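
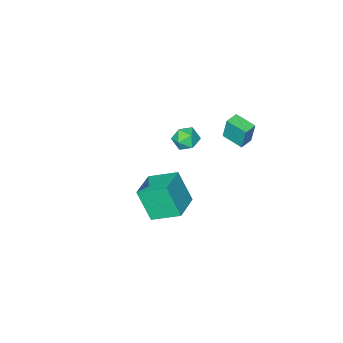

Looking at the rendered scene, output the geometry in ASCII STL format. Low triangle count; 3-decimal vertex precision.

solid 
facet normal -0.981 -0.190 0.041
outer loop
vertex -3.186 0.984 4.802
vertex -3.445 2.262 4.542
vertex -3.189 0.68 3.312
endloop
endfacet
facet normal 0.195 -0.961 0.196
outer loop
vertex -2.375 0.838 3.278
vertex -3.186 0.984 4.802
vertex -3.189 0.68 3.312
endloop
endfacet
facet normal -0.981 -0.190 0.041
outer loop
vertex -3.189 0.68 3.312
vertex -3.445 2.262 4.542
vertex -3.448 1.958 3.052
endloop
endfacet
facet normal -0.002 -0.200 -0.980
outer loop
vertex -3.448 1.958 3.052
vertex -2.375 0.838 3.278
vertex -3.189 0.68 3.312
endloop
endfacet
facet normal 0.002 0.200 0.980
outer loop
vertex -3.186 0.984 4.802
vertex -2.631 2.42 4.508
vertex -3.445 2.262 4.542
endloop
endfacet
facet normal 0.195 -0.961 0.196
outer loop
vertex -2.372 1.142 4.768
vertex -3.186 0.984 4.802
vertex -2.375 0.838 3.278
endloop
endfacet
facet normal 0.002 0.200 0.980
outer loop
vertex -2.372 1.142 4.768
vertex -2.631 2.42 4.508
vertex -3.186 0.984 4.802
endloop
endfacet
facet normal -0.195 0.961 -0.196
outer loop
vertex -3.445 2.262 4.542
vertex -2.631 2.42 4.508
vertex -3.448 1.958 3.052
endloop
endfacet
facet normal -0.002 -0.200 -0.980
outer loop
vertex -2.634 2.116 3.018
vertex -2.375 0.838 3.278
vertex -3.448 1.958 3.052
endloop
endfacet
facet normal -0.195 0.961 -0.196
outer loop
vertex -3.448 1.958 3.052
vertex -2.631 2.42 4.508
vertex -2.634 2.116 3.018
endloop
endfacet
facet normal 0.981 0.190 -0.041
outer loop
vertex -2.634 2.116 3.018
vertex -2.372 1.142 4.768
vertex -2.375 0.838 3.278
endloop
endfacet
facet normal 0.981 0.190 -0.041
outer loop
vertex -2.631 2.42 4.508
vertex -2.372 1.142 4.768
vertex -2.634 2.116 3.018
endloop
endfacet
facet normal -0.524 0.735 0.430
outer loop
vertex 2.801 3.35 4.929
vertex 4.311 4.279 5.179
vertex 2.557 4.23 3.128
endloop
endfacet
facet normal -0.843 -0.519 -0.139
outer loop
vertex 3.489 2.921 2.361
vertex 2.801 3.35 4.929
vertex 2.557 4.23 3.128
endloop
endfacet
facet normal -0.523 0.736 0.430
outer loop
vertex 2.557 4.23 3.128
vertex 4.311 4.279 5.179
vertex 4.067 5.159 3.377
endloop
endfacet
facet normal -0.121 0.436 -0.892
outer loop
vertex 4.067 5.159 3.377
vertex 3.489 2.921 2.361
vertex 2.557 4.23 3.128
endloop
endfacet
facet normal 0.121 -0.436 0.892
outer loop
vertex 2.801 3.35 4.929
vertex 5.243 2.97 4.412
vertex 4.311 4.279 5.179
endloop
endfacet
facet normal -0.843 -0.519 -0.139
outer loop
vertex 3.733 2.041 4.163
vertex 2.801 3.35 4.929
vertex 3.489 2.921 2.361
endloop
endfacet
facet normal 0.121 -0.436 0.892
outer loop
vertex 3.733 2.041 4.163
vertex 5.243 2.97 4.412
vertex 2.801 3.35 4.929
endloop
endfacet
facet normal 0.843 0.519 0.139
outer loop
vertex 4.311 4.279 5.179
vertex 5.243 2.97 4.412
vertex 4.067 5.159 3.377
endloop
endfacet
facet normal -0.121 0.436 -0.892
outer loop
vertex 4.999 3.85 2.611
vertex 3.489 2.921 2.361
vertex 4.067 5.159 3.377
endloop
endfacet
facet normal 0.843 0.519 0.139
outer loop
vertex 4.067 5.159 3.377
vertex 5.243 2.97 4.412
vertex 4.999 3.85 2.611
endloop
endfacet
facet normal 0.524 -0.735 -0.430
outer loop
vertex 4.999 3.85 2.611
vertex 3.733 2.041 4.163
vertex 3.489 2.921 2.361
endloop
endfacet
facet normal 0.523 -0.735 -0.430
outer loop
vertex 5.243 2.97 4.412
vertex 3.733 2.041 4.163
vertex 4.999 3.85 2.611
endloop
endfacet
facet normal -0.830 0.317 -0.459
outer loop
vertex -3.286 -2.769 -0.803
vertex -3.772 -3.343 -0.32
vertex -3.625 -2.516 -0.015
endloop
endfacet
facet normal -0.346 0.840 -0.418
outer loop
vertex -3.286 -2.769 -0.803
vertex -3.625 -2.516 -0.015
vertex -2.791 -2.284 -0.239
endloop
endfacet
facet normal 0.246 0.617 -0.747
outer loop
vertex -3.286 -2.769 -0.803
vertex -2.791 -2.284 -0.239
vertex -2.423 -2.967 -0.682
endloop
endfacet
facet normal 0.129 -0.044 -0.991
outer loop
vertex -3.286 -2.769 -0.803
vertex -2.423 -2.967 -0.682
vertex -3.029 -3.622 -0.732
endloop
endfacet
facet normal -0.536 -0.229 -0.812
outer loop
vertex -3.286 -2.769 -0.803
vertex -3.029 -3.622 -0.732
vertex -3.772 -3.343 -0.32
endloop
endfacet
facet normal -0.190 0.944 0.270
outer loop
vertex -2.791 -2.284 -0.239
vertex -3.625 -2.516 -0.015
vertex -2.971 -2.558 0.592
endloop
endfacet
facet normal -0.974 0.097 0.206
outer loop
vertex -3.625 -2.516 -0.015
vertex -3.772 -3.343 -0.32
vertex -3.577 -3.213 0.542
endloop
endfacet
facet normal -0.498 -0.785 -0.367
outer loop
vertex -3.772 -3.343 -0.32
vertex -3.029 -3.622 -0.732
vertex -3.209 -3.896 0.099
endloop
endfacet
facet normal 0.578 -0.485 -0.656
outer loop
vertex -3.029 -3.622 -0.732
vertex -2.423 -2.967 -0.682
vertex -2.375 -3.664 -0.125
endloop
endfacet
facet normal 0.768 0.584 -0.262
outer loop
vertex -2.423 -2.967 -0.682
vertex -2.791 -2.284 -0.239
vertex -2.228 -2.837 0.18
endloop
endfacet
facet normal -0.129 0.044 0.991
outer loop
vertex -2.714 -3.411 0.663
vertex -2.971 -2.558 0.592
vertex -3.577 -3.213 0.542
endloop
endfacet
facet normal -0.246 -0.617 0.747
outer loop
vertex -2.714 -3.411 0.663
vertex -3.577 -3.213 0.542
vertex -3.209 -3.896 0.099
endloop
endfacet
facet normal 0.346 -0.840 0.418
outer loop
vertex -2.714 -3.411 0.663
vertex -3.209 -3.896 0.099
vertex -2.375 -3.664 -0.125
endloop
endfacet
facet normal 0.830 -0.317 0.459
outer loop
vertex -2.714 -3.411 0.663
vertex -2.375 -3.664 -0.125
vertex -2.228 -2.837 0.18
endloop
endfacet
facet normal 0.536 0.229 0.812
outer loop
vertex -2.714 -3.411 0.663
vertex -2.228 -2.837 0.18
vertex -2.971 -2.558 0.592
endloop
endfacet
facet normal -0.578 0.485 0.656
outer loop
vertex -3.577 -3.213 0.542
vertex -2.971 -2.558 0.592
vertex -3.625 -2.516 -0.015
endloop
endfacet
facet normal -0.768 -0.584 0.262
outer loop
vertex -3.209 -3.896 0.099
vertex -3.577 -3.213 0.542
vertex -3.772 -3.343 -0.32
endloop
endfacet
facet normal 0.190 -0.944 -0.270
outer loop
vertex -2.375 -3.664 -0.125
vertex -3.209 -3.896 0.099
vertex -3.029 -3.622 -0.732
endloop
endfacet
facet normal 0.974 -0.097 -0.206
outer loop
vertex -2.228 -2.837 0.18
vertex -2.375 -3.664 -0.125
vertex -2.423 -2.967 -0.682
endloop
endfacet
facet normal 0.498 0.785 0.367
outer loop
vertex -2.971 -2.558 0.592
vertex -2.228 -2.837 0.18
vertex -2.791 -2.284 -0.239
endloop
endfacet

endsolid


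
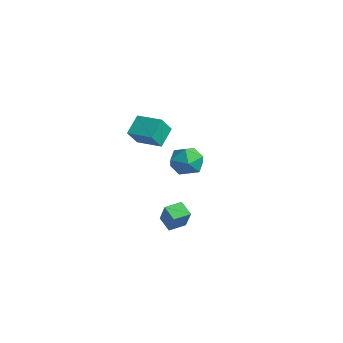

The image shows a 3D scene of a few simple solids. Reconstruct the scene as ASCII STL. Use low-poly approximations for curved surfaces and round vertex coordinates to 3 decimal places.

solid 
facet normal -0.905 -0.421 -0.058
outer loop
vertex -4.874 1.283 0.793
vertex -5.208 2.152 -0.306
vertex -4.339 0.267 -0.173
endloop
endfacet
facet normal 0.232 -0.603 0.763
outer loop
vertex -2.792 0.988 -0.074
vertex -4.874 1.283 0.793
vertex -4.339 0.267 -0.173
endloop
endfacet
facet normal -0.905 -0.421 -0.058
outer loop
vertex -4.339 0.267 -0.173
vertex -5.208 2.152 -0.306
vertex -4.673 1.136 -1.272
endloop
endfacet
facet normal 0.357 -0.677 -0.644
outer loop
vertex -4.673 1.136 -1.272
vertex -2.792 0.988 -0.074
vertex -4.339 0.267 -0.173
endloop
endfacet
facet normal -0.357 0.677 0.644
outer loop
vertex -4.874 1.283 0.793
vertex -3.661 2.873 -0.207
vertex -5.208 2.152 -0.306
endloop
endfacet
facet normal 0.232 -0.603 0.763
outer loop
vertex -3.327 2.004 0.892
vertex -4.874 1.283 0.793
vertex -2.792 0.988 -0.074
endloop
endfacet
facet normal -0.357 0.677 0.644
outer loop
vertex -3.327 2.004 0.892
vertex -3.661 2.873 -0.207
vertex -4.874 1.283 0.793
endloop
endfacet
facet normal -0.232 0.603 -0.763
outer loop
vertex -5.208 2.152 -0.306
vertex -3.661 2.873 -0.207
vertex -4.673 1.136 -1.272
endloop
endfacet
facet normal 0.357 -0.677 -0.644
outer loop
vertex -3.126 1.857 -1.173
vertex -2.792 0.988 -0.074
vertex -4.673 1.136 -1.272
endloop
endfacet
facet normal -0.232 0.603 -0.763
outer loop
vertex -4.673 1.136 -1.272
vertex -3.661 2.873 -0.207
vertex -3.126 1.857 -1.173
endloop
endfacet
facet normal 0.905 0.421 0.058
outer loop
vertex -3.126 1.857 -1.173
vertex -3.327 2.004 0.892
vertex -2.792 0.988 -0.074
endloop
endfacet
facet normal 0.905 0.421 0.058
outer loop
vertex -3.661 2.873 -0.207
vertex -3.327 2.004 0.892
vertex -3.126 1.857 -1.173
endloop
endfacet
facet normal -0.490 0.872 0.019
outer loop
vertex -2.493 4.295 -2.851
vertex -3.528 3.713 -2.821
vertex -2.978 4.0 -1.807
endloop
endfacet
facet normal 0.148 0.931 0.332
outer loop
vertex -2.493 4.295 -2.851
vertex -2.978 4.0 -1.807
vertex -1.809 3.874 -1.976
endloop
endfacet
facet normal 0.646 0.749 -0.145
outer loop
vertex -2.493 4.295 -2.851
vertex -1.809 3.874 -1.976
vertex -1.636 3.509 -3.093
endloop
endfacet
facet normal 0.316 0.576 -0.754
outer loop
vertex -2.493 4.295 -2.851
vertex -1.636 3.509 -3.093
vertex -2.699 3.409 -3.615
endloop
endfacet
facet normal -0.386 0.652 -0.652
outer loop
vertex -2.493 4.295 -2.851
vertex -2.699 3.409 -3.615
vertex -3.528 3.713 -2.821
endloop
endfacet
facet normal 0.175 0.462 0.870
outer loop
vertex -1.809 3.874 -1.976
vertex -2.978 4.0 -1.807
vertex -2.421 3.031 -1.405
endloop
endfacet
facet normal -0.858 0.365 0.362
outer loop
vertex -2.978 4.0 -1.807
vertex -3.528 3.713 -2.821
vertex -3.484 2.931 -1.927
endloop
endfacet
facet normal -0.690 0.010 -0.724
outer loop
vertex -3.528 3.713 -2.821
vertex -2.699 3.409 -3.615
vertex -3.311 2.566 -3.044
endloop
endfacet
facet normal 0.446 -0.112 -0.888
outer loop
vertex -2.699 3.409 -3.615
vertex -1.636 3.509 -3.093
vertex -2.142 2.44 -3.213
endloop
endfacet
facet normal 0.981 0.167 0.098
outer loop
vertex -1.636 3.509 -3.093
vertex -1.809 3.874 -1.976
vertex -1.592 2.727 -2.199
endloop
endfacet
facet normal -0.316 -0.576 0.754
outer loop
vertex -2.627 2.145 -2.169
vertex -2.421 3.031 -1.405
vertex -3.484 2.931 -1.927
endloop
endfacet
facet normal -0.646 -0.749 0.145
outer loop
vertex -2.627 2.145 -2.169
vertex -3.484 2.931 -1.927
vertex -3.311 2.566 -3.044
endloop
endfacet
facet normal -0.148 -0.931 -0.332
outer loop
vertex -2.627 2.145 -2.169
vertex -3.311 2.566 -3.044
vertex -2.142 2.44 -3.213
endloop
endfacet
facet normal 0.490 -0.872 -0.019
outer loop
vertex -2.627 2.145 -2.169
vertex -2.142 2.44 -3.213
vertex -1.592 2.727 -2.199
endloop
endfacet
facet normal 0.386 -0.652 0.652
outer loop
vertex -2.627 2.145 -2.169
vertex -1.592 2.727 -2.199
vertex -2.421 3.031 -1.405
endloop
endfacet
facet normal -0.446 0.112 0.888
outer loop
vertex -3.484 2.931 -1.927
vertex -2.421 3.031 -1.405
vertex -2.978 4.0 -1.807
endloop
endfacet
facet normal -0.981 -0.167 -0.098
outer loop
vertex -3.311 2.566 -3.044
vertex -3.484 2.931 -1.927
vertex -3.528 3.713 -2.821
endloop
endfacet
facet normal -0.175 -0.462 -0.870
outer loop
vertex -2.142 2.44 -3.213
vertex -3.311 2.566 -3.044
vertex -2.699 3.409 -3.615
endloop
endfacet
facet normal 0.858 -0.365 -0.362
outer loop
vertex -1.592 2.727 -2.199
vertex -2.142 2.44 -3.213
vertex -1.636 3.509 -3.093
endloop
endfacet
facet normal 0.690 -0.010 0.724
outer loop
vertex -2.421 3.031 -1.405
vertex -1.592 2.727 -2.199
vertex -1.809 3.874 -1.976
endloop
endfacet
facet normal -0.513 0.109 -0.851
outer loop
vertex 2.583 -1.766 -3.41
vertex 2.615 -0.703 -3.293
vertex 3.475 -1.734 -3.944
endloop
endfacet
facet normal -0.030 -0.994 -0.109
outer loop
vertex 4.245 -1.897 -2.667
vertex 2.583 -1.766 -3.41
vertex 3.475 -1.734 -3.944
endloop
endfacet
facet normal -0.514 0.109 -0.851
outer loop
vertex 3.475 -1.734 -3.944
vertex 2.615 -0.703 -3.293
vertex 3.506 -0.671 -3.827
endloop
endfacet
facet normal 0.858 0.031 -0.513
outer loop
vertex 3.506 -0.671 -3.827
vertex 4.245 -1.897 -2.667
vertex 3.475 -1.734 -3.944
endloop
endfacet
facet normal -0.858 -0.031 0.513
outer loop
vertex 2.583 -1.766 -3.41
vertex 3.385 -0.866 -2.016
vertex 2.615 -0.703 -3.293
endloop
endfacet
facet normal -0.030 -0.994 -0.109
outer loop
vertex 3.354 -1.929 -2.133
vertex 2.583 -1.766 -3.41
vertex 4.245 -1.897 -2.667
endloop
endfacet
facet normal -0.857 -0.032 0.514
outer loop
vertex 3.354 -1.929 -2.133
vertex 3.385 -0.866 -2.016
vertex 2.583 -1.766 -3.41
endloop
endfacet
facet normal 0.030 0.994 0.109
outer loop
vertex 2.615 -0.703 -3.293
vertex 3.385 -0.866 -2.016
vertex 3.506 -0.671 -3.827
endloop
endfacet
facet normal 0.857 0.031 -0.514
outer loop
vertex 4.277 -0.834 -2.55
vertex 4.245 -1.897 -2.667
vertex 3.506 -0.671 -3.827
endloop
endfacet
facet normal 0.030 0.994 0.109
outer loop
vertex 3.506 -0.671 -3.827
vertex 3.385 -0.866 -2.016
vertex 4.277 -0.834 -2.55
endloop
endfacet
facet normal 0.514 -0.109 0.851
outer loop
vertex 4.277 -0.834 -2.55
vertex 3.354 -1.929 -2.133
vertex 4.245 -1.897 -2.667
endloop
endfacet
facet normal 0.513 -0.109 0.851
outer loop
vertex 3.385 -0.866 -2.016
vertex 3.354 -1.929 -2.133
vertex 4.277 -0.834 -2.55
endloop
endfacet

endsolid


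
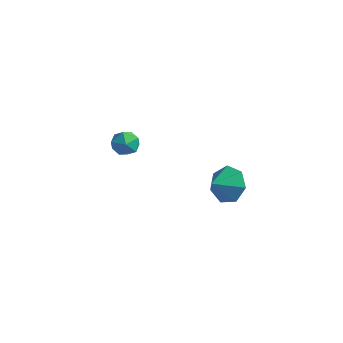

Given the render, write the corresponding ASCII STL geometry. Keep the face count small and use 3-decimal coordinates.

solid 
facet normal 0.188 0.844 -0.502
outer loop
vertex 3.946 2.112 0.745
vertex 3.504 1.734 -0.056
vertex 3.103 2.261 0.68
endloop
endfacet
facet normal -0.100 -0.138 0.985
outer loop
vertex 3.946 2.112 0.745
vertex 3.103 2.261 0.68
vertex 3.296 0.806 0.496
endloop
endfacet
facet normal 0.188 0.844 -0.502
outer loop
vertex 3.103 2.261 0.68
vertex 3.504 1.734 -0.056
vertex 2.561 2.014 0.061
endloop
endfacet
facet normal -0.703 -0.180 0.688
outer loop
vertex 3.103 2.261 0.68
vertex 2.561 2.014 0.061
vertex 3.296 0.806 0.496
endloop
endfacet
facet normal 0.188 0.844 -0.501
outer loop
vertex 2.561 2.014 0.061
vertex 3.504 1.734 -0.056
vertex 2.729 1.556 -0.647
endloop
endfacet
facet normal -0.866 -0.487 0.110
outer loop
vertex 2.561 2.014 0.061
vertex 2.729 1.556 -0.647
vertex 3.296 0.806 0.496
endloop
endfacet
facet normal 0.188 0.845 -0.501
outer loop
vertex 2.729 1.556 -0.647
vertex 3.504 1.734 -0.056
vertex 3.481 1.233 -0.909
endloop
endfacet
facet normal -0.465 -0.828 -0.313
outer loop
vertex 2.729 1.556 -0.647
vertex 3.481 1.233 -0.909
vertex 3.296 0.806 0.496
endloop
endfacet
facet normal 0.189 0.845 -0.501
outer loop
vertex 3.481 1.233 -0.909
vertex 3.504 1.734 -0.056
vertex 4.249 1.287 -0.529
endloop
endfacet
facet normal 0.196 -0.945 -0.261
outer loop
vertex 3.481 1.233 -0.909
vertex 4.249 1.287 -0.529
vertex 3.296 0.806 0.496
endloop
endfacet
facet normal 0.188 0.844 -0.502
outer loop
vertex 4.249 1.287 -0.529
vertex 3.504 1.734 -0.056
vertex 4.456 1.678 0.207
endloop
endfacet
facet normal 0.621 -0.751 0.225
outer loop
vertex 4.249 1.287 -0.529
vertex 4.456 1.678 0.207
vertex 3.296 0.806 0.496
endloop
endfacet
facet normal 0.188 0.844 -0.502
outer loop
vertex 4.456 1.678 0.207
vertex 3.504 1.734 -0.056
vertex 3.946 2.112 0.745
endloop
endfacet
facet normal 0.489 -0.392 0.779
outer loop
vertex 4.456 1.678 0.207
vertex 3.946 2.112 0.745
vertex 3.296 0.806 0.496
endloop
endfacet
facet normal -0.653 -0.293 0.699
outer loop
vertex -2.796 2.019 0.279
vertex -2.461 1.341 0.308
vertex -2.225 1.899 0.762
endloop
endfacet
facet normal -0.537 0.411 0.737
outer loop
vertex -2.796 2.019 0.279
vertex -2.225 1.899 0.762
vertex -2.262 2.548 0.373
endloop
endfacet
facet normal -0.709 0.697 0.105
outer loop
vertex -2.796 2.019 0.279
vertex -2.262 2.548 0.373
vertex -2.52 2.39 -0.321
endloop
endfacet
facet normal -0.931 0.171 -0.323
outer loop
vertex -2.796 2.019 0.279
vertex -2.52 2.39 -0.321
vertex -2.643 1.644 -0.361
endloop
endfacet
facet normal -0.896 -0.441 0.044
outer loop
vertex -2.796 2.019 0.279
vertex -2.643 1.644 -0.361
vertex -2.461 1.341 0.308
endloop
endfacet
facet normal 0.161 0.514 0.843
outer loop
vertex -2.262 2.548 0.373
vertex -2.225 1.899 0.762
vertex -1.597 2.196 0.461
endloop
endfacet
facet normal -0.027 -0.624 0.781
outer loop
vertex -2.225 1.899 0.762
vertex -2.461 1.341 0.308
vertex -1.72 1.45 0.421
endloop
endfacet
facet normal -0.421 -0.864 -0.277
outer loop
vertex -2.461 1.341 0.308
vertex -2.643 1.644 -0.361
vertex -1.978 1.292 -0.273
endloop
endfacet
facet normal -0.476 0.125 -0.870
outer loop
vertex -2.643 1.644 -0.361
vertex -2.52 2.39 -0.321
vertex -2.015 1.941 -0.662
endloop
endfacet
facet normal -0.116 0.977 -0.179
outer loop
vertex -2.52 2.39 -0.321
vertex -2.262 2.548 0.373
vertex -1.779 2.499 -0.208
endloop
endfacet
facet normal 0.931 -0.171 0.323
outer loop
vertex -1.444 1.821 -0.179
vertex -1.597 2.196 0.461
vertex -1.72 1.45 0.421
endloop
endfacet
facet normal 0.709 -0.697 -0.105
outer loop
vertex -1.444 1.821 -0.179
vertex -1.72 1.45 0.421
vertex -1.978 1.292 -0.273
endloop
endfacet
facet normal 0.537 -0.411 -0.737
outer loop
vertex -1.444 1.821 -0.179
vertex -1.978 1.292 -0.273
vertex -2.015 1.941 -0.662
endloop
endfacet
facet normal 0.653 0.293 -0.699
outer loop
vertex -1.444 1.821 -0.179
vertex -2.015 1.941 -0.662
vertex -1.779 2.499 -0.208
endloop
endfacet
facet normal 0.896 0.441 -0.044
outer loop
vertex -1.444 1.821 -0.179
vertex -1.779 2.499 -0.208
vertex -1.597 2.196 0.461
endloop
endfacet
facet normal 0.476 -0.125 0.870
outer loop
vertex -1.72 1.45 0.421
vertex -1.597 2.196 0.461
vertex -2.225 1.899 0.762
endloop
endfacet
facet normal 0.116 -0.977 0.179
outer loop
vertex -1.978 1.292 -0.273
vertex -1.72 1.45 0.421
vertex -2.461 1.341 0.308
endloop
endfacet
facet normal -0.161 -0.514 -0.843
outer loop
vertex -2.015 1.941 -0.662
vertex -1.978 1.292 -0.273
vertex -2.643 1.644 -0.361
endloop
endfacet
facet normal 0.027 0.624 -0.781
outer loop
vertex -1.779 2.499 -0.208
vertex -2.015 1.941 -0.662
vertex -2.52 2.39 -0.321
endloop
endfacet
facet normal 0.421 0.864 0.277
outer loop
vertex -1.597 2.196 0.461
vertex -1.779 2.499 -0.208
vertex -2.262 2.548 0.373
endloop
endfacet

endsolid


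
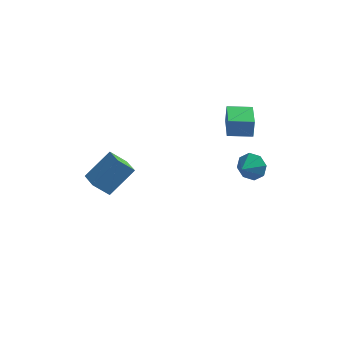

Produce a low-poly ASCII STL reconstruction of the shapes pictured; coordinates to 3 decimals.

solid 
facet normal 0.198 0.905 -0.377
outer loop
vertex 3.7 3.708 -2.387
vertex 3.405 4.105 -1.588
vertex 4.231 3.791 -1.909
endloop
endfacet
facet normal 0.398 -0.870 -0.291
outer loop
vertex 3.7 3.708 -2.387
vertex 4.231 3.791 -1.909
vertex 3.175 3.055 -1.152
endloop
endfacet
facet normal 0.198 0.905 -0.375
outer loop
vertex 4.231 3.791 -1.909
vertex 3.405 4.105 -1.588
vertex 4.278 4.057 -1.242
endloop
endfacet
facet normal 0.664 -0.710 0.236
outer loop
vertex 4.231 3.791 -1.909
vertex 4.278 4.057 -1.242
vertex 3.175 3.055 -1.152
endloop
endfacet
facet normal 0.199 0.905 -0.376
outer loop
vertex 4.278 4.057 -1.242
vertex 3.405 4.105 -1.588
vertex 3.814 4.352 -0.778
endloop
endfacet
facet normal 0.471 -0.451 0.758
outer loop
vertex 4.278 4.057 -1.242
vertex 3.814 4.352 -0.778
vertex 3.175 3.055 -1.152
endloop
endfacet
facet normal 0.198 0.905 -0.376
outer loop
vertex 3.814 4.352 -0.778
vertex 3.405 4.105 -1.588
vertex 3.11 4.502 -0.788
endloop
endfacet
facet normal -0.066 -0.246 0.967
outer loop
vertex 3.814 4.352 -0.778
vertex 3.11 4.502 -0.788
vertex 3.175 3.055 -1.152
endloop
endfacet
facet normal 0.198 0.905 -0.376
outer loop
vertex 3.11 4.502 -0.788
vertex 3.405 4.105 -1.588
vertex 2.579 4.419 -1.267
endloop
endfacet
facet normal -0.635 -0.215 0.742
outer loop
vertex 3.11 4.502 -0.788
vertex 2.579 4.419 -1.267
vertex 3.175 3.055 -1.152
endloop
endfacet
facet normal 0.198 0.905 -0.375
outer loop
vertex 2.579 4.419 -1.267
vertex 3.405 4.105 -1.588
vertex 2.532 4.153 -1.934
endloop
endfacet
facet normal -0.902 -0.376 0.213
outer loop
vertex 2.579 4.419 -1.267
vertex 2.532 4.153 -1.934
vertex 3.175 3.055 -1.152
endloop
endfacet
facet normal 0.199 0.905 -0.376
outer loop
vertex 2.532 4.153 -1.934
vertex 3.405 4.105 -1.588
vertex 2.997 3.858 -2.398
endloop
endfacet
facet normal -0.709 -0.634 -0.307
outer loop
vertex 2.532 4.153 -1.934
vertex 2.997 3.858 -2.398
vertex 3.175 3.055 -1.152
endloop
endfacet
facet normal 0.199 0.905 -0.376
outer loop
vertex 2.997 3.858 -2.398
vertex 3.405 4.105 -1.588
vertex 3.7 3.708 -2.387
endloop
endfacet
facet normal -0.171 -0.839 -0.516
outer loop
vertex 2.997 3.858 -2.398
vertex 3.7 3.708 -2.387
vertex 3.175 3.055 -1.152
endloop
endfacet
facet normal -0.924 -0.378 0.051
outer loop
vertex 2.707 2.018 3.436
vertex 2.047 3.628 3.405
vertex 2.66 1.976 2.268
endloop
endfacet
facet normal 0.379 -0.925 0.018
outer loop
vertex 3.973 2.512 2.195
vertex 2.707 2.018 3.436
vertex 2.66 1.976 2.268
endloop
endfacet
facet normal -0.924 -0.378 0.051
outer loop
vertex 2.66 1.976 2.268
vertex 2.047 3.628 3.405
vertex 2.0 3.586 2.236
endloop
endfacet
facet normal -0.041 -0.036 -0.999
outer loop
vertex 2.0 3.586 2.236
vertex 3.973 2.512 2.195
vertex 2.66 1.976 2.268
endloop
endfacet
facet normal 0.041 0.036 0.999
outer loop
vertex 2.707 2.018 3.436
vertex 3.36 4.164 3.332
vertex 2.047 3.628 3.405
endloop
endfacet
facet normal 0.379 -0.925 0.018
outer loop
vertex 4.02 2.554 3.364
vertex 2.707 2.018 3.436
vertex 3.973 2.512 2.195
endloop
endfacet
facet normal 0.040 0.036 0.999
outer loop
vertex 4.02 2.554 3.364
vertex 3.36 4.164 3.332
vertex 2.707 2.018 3.436
endloop
endfacet
facet normal -0.379 0.925 -0.018
outer loop
vertex 2.047 3.628 3.405
vertex 3.36 4.164 3.332
vertex 2.0 3.586 2.236
endloop
endfacet
facet normal -0.040 -0.036 -0.999
outer loop
vertex 3.313 4.122 2.164
vertex 3.973 2.512 2.195
vertex 2.0 3.586 2.236
endloop
endfacet
facet normal -0.379 0.925 -0.018
outer loop
vertex 2.0 3.586 2.236
vertex 3.36 4.164 3.332
vertex 3.313 4.122 2.164
endloop
endfacet
facet normal 0.924 0.378 -0.051
outer loop
vertex 3.313 4.122 2.164
vertex 4.02 2.554 3.364
vertex 3.973 2.512 2.195
endloop
endfacet
facet normal 0.924 0.378 -0.051
outer loop
vertex 3.36 4.164 3.332
vertex 4.02 2.554 3.364
vertex 3.313 4.122 2.164
endloop
endfacet
facet normal -0.645 0.741 -0.188
outer loop
vertex -2.339 -2.289 2.619
vertex -1.573 -1.851 1.721
vertex -3.284 -3.461 1.242
endloop
endfacet
facet normal -0.609 -0.348 0.713
outer loop
vertex -2.407 -4.469 1.499
vertex -2.339 -2.289 2.619
vertex -3.284 -3.461 1.242
endloop
endfacet
facet normal -0.644 0.741 -0.189
outer loop
vertex -3.284 -3.461 1.242
vertex -1.573 -1.851 1.721
vertex -2.517 -3.023 0.344
endloop
endfacet
facet normal -0.462 -0.575 -0.675
outer loop
vertex -2.517 -3.023 0.344
vertex -2.407 -4.469 1.499
vertex -3.284 -3.461 1.242
endloop
endfacet
facet normal 0.463 0.575 0.675
outer loop
vertex -2.339 -2.289 2.619
vertex -0.696 -2.859 1.978
vertex -1.573 -1.851 1.721
endloop
endfacet
facet normal -0.609 -0.347 0.713
outer loop
vertex -1.463 -3.297 2.876
vertex -2.339 -2.289 2.619
vertex -2.407 -4.469 1.499
endloop
endfacet
facet normal 0.463 0.574 0.675
outer loop
vertex -1.463 -3.297 2.876
vertex -0.696 -2.859 1.978
vertex -2.339 -2.289 2.619
endloop
endfacet
facet normal 0.609 0.348 -0.713
outer loop
vertex -1.573 -1.851 1.721
vertex -0.696 -2.859 1.978
vertex -2.517 -3.023 0.344
endloop
endfacet
facet normal -0.463 -0.574 -0.675
outer loop
vertex -1.641 -4.031 0.601
vertex -2.407 -4.469 1.499
vertex -2.517 -3.023 0.344
endloop
endfacet
facet normal 0.609 0.347 -0.713
outer loop
vertex -2.517 -3.023 0.344
vertex -0.696 -2.859 1.978
vertex -1.641 -4.031 0.601
endloop
endfacet
facet normal 0.645 -0.741 0.189
outer loop
vertex -1.641 -4.031 0.601
vertex -1.463 -3.297 2.876
vertex -2.407 -4.469 1.499
endloop
endfacet
facet normal 0.644 -0.741 0.189
outer loop
vertex -0.696 -2.859 1.978
vertex -1.463 -3.297 2.876
vertex -1.641 -4.031 0.601
endloop
endfacet

endsolid


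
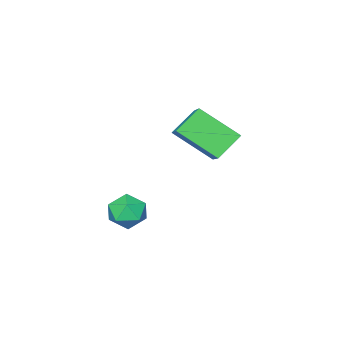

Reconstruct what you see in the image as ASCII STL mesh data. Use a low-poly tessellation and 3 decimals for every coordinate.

solid 
facet normal -0.941 0.336 0.046
outer loop
vertex -0.186 -1.481 -3.953
vertex -0.409 -2.169 -3.484
vertex -0.134 -1.452 -3.093
endloop
endfacet
facet normal -0.478 0.878 -0.001
outer loop
vertex -0.186 -1.481 -3.953
vertex -0.134 -1.452 -3.093
vertex 0.495 -1.11 -3.575
endloop
endfacet
facet normal -0.099 0.794 -0.600
outer loop
vertex -0.186 -1.481 -3.953
vertex 0.495 -1.11 -3.575
vertex 0.607 -1.617 -4.264
endloop
endfacet
facet normal -0.328 0.201 -0.923
outer loop
vertex -0.186 -1.481 -3.953
vertex 0.607 -1.617 -4.264
vertex 0.048 -2.271 -4.208
endloop
endfacet
facet normal -0.848 -0.082 -0.524
outer loop
vertex -0.186 -1.481 -3.953
vertex 0.048 -2.271 -4.208
vertex -0.409 -2.169 -3.484
endloop
endfacet
facet normal -0.030 0.833 0.552
outer loop
vertex 0.495 -1.11 -3.575
vertex -0.134 -1.452 -3.093
vertex 0.692 -1.569 -2.872
endloop
endfacet
facet normal -0.778 -0.044 0.627
outer loop
vertex -0.134 -1.452 -3.093
vertex -0.409 -2.169 -3.484
vertex 0.133 -2.223 -2.816
endloop
endfacet
facet normal -0.628 -0.721 -0.295
outer loop
vertex -0.409 -2.169 -3.484
vertex 0.048 -2.271 -4.208
vertex 0.245 -2.73 -3.505
endloop
endfacet
facet normal 0.214 -0.264 -0.941
outer loop
vertex 0.048 -2.271 -4.208
vertex 0.607 -1.617 -4.264
vertex 0.874 -2.388 -3.987
endloop
endfacet
facet normal 0.584 0.696 -0.417
outer loop
vertex 0.607 -1.617 -4.264
vertex 0.495 -1.11 -3.575
vertex 1.149 -1.671 -3.596
endloop
endfacet
facet normal 0.328 -0.201 0.923
outer loop
vertex 0.926 -2.359 -3.127
vertex 0.692 -1.569 -2.872
vertex 0.133 -2.223 -2.816
endloop
endfacet
facet normal 0.099 -0.794 0.600
outer loop
vertex 0.926 -2.359 -3.127
vertex 0.133 -2.223 -2.816
vertex 0.245 -2.73 -3.505
endloop
endfacet
facet normal 0.478 -0.878 0.001
outer loop
vertex 0.926 -2.359 -3.127
vertex 0.245 -2.73 -3.505
vertex 0.874 -2.388 -3.987
endloop
endfacet
facet normal 0.941 -0.336 -0.046
outer loop
vertex 0.926 -2.359 -3.127
vertex 0.874 -2.388 -3.987
vertex 1.149 -1.671 -3.596
endloop
endfacet
facet normal 0.848 0.082 0.524
outer loop
vertex 0.926 -2.359 -3.127
vertex 1.149 -1.671 -3.596
vertex 0.692 -1.569 -2.872
endloop
endfacet
facet normal -0.214 0.264 0.941
outer loop
vertex 0.133 -2.223 -2.816
vertex 0.692 -1.569 -2.872
vertex -0.134 -1.452 -3.093
endloop
endfacet
facet normal -0.584 -0.696 0.417
outer loop
vertex 0.245 -2.73 -3.505
vertex 0.133 -2.223 -2.816
vertex -0.409 -2.169 -3.484
endloop
endfacet
facet normal 0.030 -0.833 -0.552
outer loop
vertex 0.874 -2.388 -3.987
vertex 0.245 -2.73 -3.505
vertex 0.048 -2.271 -4.208
endloop
endfacet
facet normal 0.778 0.044 -0.627
outer loop
vertex 1.149 -1.671 -3.596
vertex 0.874 -2.388 -3.987
vertex 0.607 -1.617 -4.264
endloop
endfacet
facet normal 0.628 0.721 0.295
outer loop
vertex 0.692 -1.569 -2.872
vertex 1.149 -1.671 -3.596
vertex 0.495 -1.11 -3.575
endloop
endfacet
facet normal -0.499 -0.686 -0.530
outer loop
vertex -1.394 -1.399 0.227
vertex -2.428 -1.288 1.056
vertex -2.145 0.018 -0.899
endloop
endfacet
facet normal 0.777 -0.083 -0.623
outer loop
vertex -1.352 1.108 -0.056
vertex -1.394 -1.399 0.227
vertex -2.145 0.018 -0.899
endloop
endfacet
facet normal -0.499 -0.686 -0.530
outer loop
vertex -2.145 0.018 -0.899
vertex -2.428 -1.288 1.056
vertex -3.179 0.129 -0.07
endloop
endfacet
facet normal -0.383 0.723 -0.575
outer loop
vertex -3.179 0.129 -0.07
vertex -1.352 1.108 -0.056
vertex -2.145 0.018 -0.899
endloop
endfacet
facet normal 0.383 -0.723 0.575
outer loop
vertex -1.394 -1.399 0.227
vertex -1.635 -0.198 1.899
vertex -2.428 -1.288 1.056
endloop
endfacet
facet normal 0.777 -0.083 -0.623
outer loop
vertex -0.601 -0.309 1.07
vertex -1.394 -1.399 0.227
vertex -1.352 1.108 -0.056
endloop
endfacet
facet normal 0.383 -0.723 0.575
outer loop
vertex -0.601 -0.309 1.07
vertex -1.635 -0.198 1.899
vertex -1.394 -1.399 0.227
endloop
endfacet
facet normal -0.777 0.083 0.623
outer loop
vertex -2.428 -1.288 1.056
vertex -1.635 -0.198 1.899
vertex -3.179 0.129 -0.07
endloop
endfacet
facet normal -0.383 0.723 -0.575
outer loop
vertex -2.386 1.219 0.773
vertex -1.352 1.108 -0.056
vertex -3.179 0.129 -0.07
endloop
endfacet
facet normal -0.777 0.083 0.623
outer loop
vertex -3.179 0.129 -0.07
vertex -1.635 -0.198 1.899
vertex -2.386 1.219 0.773
endloop
endfacet
facet normal 0.499 0.686 0.530
outer loop
vertex -2.386 1.219 0.773
vertex -0.601 -0.309 1.07
vertex -1.352 1.108 -0.056
endloop
endfacet
facet normal 0.499 0.686 0.530
outer loop
vertex -1.635 -0.198 1.899
vertex -0.601 -0.309 1.07
vertex -2.386 1.219 0.773
endloop
endfacet

endsolid


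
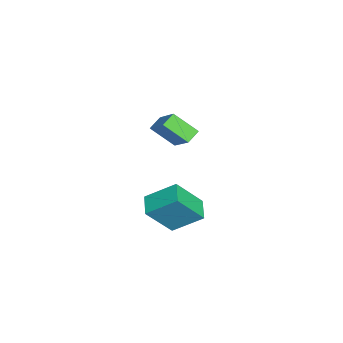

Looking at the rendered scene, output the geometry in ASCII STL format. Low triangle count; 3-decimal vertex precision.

solid 
facet normal -0.954 -0.167 0.248
outer loop
vertex 2.913 -4.121 1.025
vertex 2.931 -2.634 2.092
vertex 2.294 -2.964 -0.576
endloop
endfacet
facet normal -0.010 -0.812 -0.583
outer loop
vertex 3.429 -2.766 -0.872
vertex 2.913 -4.121 1.025
vertex 2.294 -2.964 -0.576
endloop
endfacet
facet normal -0.954 -0.167 0.248
outer loop
vertex 2.294 -2.964 -0.576
vertex 2.931 -2.634 2.092
vertex 2.312 -1.478 0.491
endloop
endfacet
facet normal -0.299 0.559 -0.773
outer loop
vertex 2.312 -1.478 0.491
vertex 3.429 -2.766 -0.872
vertex 2.294 -2.964 -0.576
endloop
endfacet
facet normal 0.299 -0.559 0.774
outer loop
vertex 2.913 -4.121 1.025
vertex 4.066 -2.436 1.796
vertex 2.931 -2.634 2.092
endloop
endfacet
facet normal -0.010 -0.812 -0.583
outer loop
vertex 4.048 -3.922 0.729
vertex 2.913 -4.121 1.025
vertex 3.429 -2.766 -0.872
endloop
endfacet
facet normal 0.300 -0.559 0.773
outer loop
vertex 4.048 -3.922 0.729
vertex 4.066 -2.436 1.796
vertex 2.913 -4.121 1.025
endloop
endfacet
facet normal 0.010 0.813 0.583
outer loop
vertex 2.931 -2.634 2.092
vertex 4.066 -2.436 1.796
vertex 2.312 -1.478 0.491
endloop
endfacet
facet normal -0.300 0.559 -0.773
outer loop
vertex 3.447 -1.279 0.195
vertex 3.429 -2.766 -0.872
vertex 2.312 -1.478 0.491
endloop
endfacet
facet normal 0.010 0.812 0.583
outer loop
vertex 2.312 -1.478 0.491
vertex 4.066 -2.436 1.796
vertex 3.447 -1.279 0.195
endloop
endfacet
facet normal 0.954 0.167 -0.249
outer loop
vertex 3.447 -1.279 0.195
vertex 4.048 -3.922 0.729
vertex 3.429 -2.766 -0.872
endloop
endfacet
facet normal 0.954 0.167 -0.248
outer loop
vertex 4.066 -2.436 1.796
vertex 4.048 -3.922 0.729
vertex 3.447 -1.279 0.195
endloop
endfacet
facet normal -0.734 0.499 0.462
outer loop
vertex -2.484 -3.437 3.043
vertex -2.262 -2.176 2.033
vertex -3.909 -4.275 1.684
endloop
endfacet
facet normal -0.136 -0.773 0.619
outer loop
vertex -3.278 -4.704 1.287
vertex -2.484 -3.437 3.043
vertex -3.909 -4.275 1.684
endloop
endfacet
facet normal -0.734 0.499 0.462
outer loop
vertex -3.909 -4.275 1.684
vertex -2.262 -2.176 2.033
vertex -3.687 -3.014 0.674
endloop
endfacet
facet normal -0.666 -0.392 -0.635
outer loop
vertex -3.687 -3.014 0.674
vertex -3.278 -4.704 1.287
vertex -3.909 -4.275 1.684
endloop
endfacet
facet normal 0.666 0.392 0.635
outer loop
vertex -2.484 -3.437 3.043
vertex -1.631 -2.605 1.636
vertex -2.262 -2.176 2.033
endloop
endfacet
facet normal -0.136 -0.773 0.619
outer loop
vertex -1.853 -3.866 2.646
vertex -2.484 -3.437 3.043
vertex -3.278 -4.704 1.287
endloop
endfacet
facet normal 0.666 0.392 0.635
outer loop
vertex -1.853 -3.866 2.646
vertex -1.631 -2.605 1.636
vertex -2.484 -3.437 3.043
endloop
endfacet
facet normal 0.136 0.773 -0.619
outer loop
vertex -2.262 -2.176 2.033
vertex -1.631 -2.605 1.636
vertex -3.687 -3.014 0.674
endloop
endfacet
facet normal -0.666 -0.392 -0.635
outer loop
vertex -3.056 -3.443 0.277
vertex -3.278 -4.704 1.287
vertex -3.687 -3.014 0.674
endloop
endfacet
facet normal 0.136 0.773 -0.619
outer loop
vertex -3.687 -3.014 0.674
vertex -1.631 -2.605 1.636
vertex -3.056 -3.443 0.277
endloop
endfacet
facet normal 0.734 -0.499 -0.462
outer loop
vertex -3.056 -3.443 0.277
vertex -1.853 -3.866 2.646
vertex -3.278 -4.704 1.287
endloop
endfacet
facet normal 0.734 -0.499 -0.462
outer loop
vertex -1.631 -2.605 1.636
vertex -1.853 -3.866 2.646
vertex -3.056 -3.443 0.277
endloop
endfacet

endsolid


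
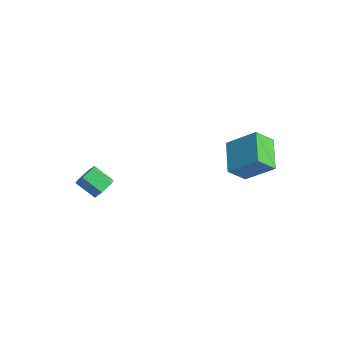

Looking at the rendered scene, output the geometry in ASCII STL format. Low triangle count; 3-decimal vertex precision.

solid 
facet normal -0.834 0.351 0.426
outer loop
vertex 3.547 2.149 3.696
vertex 3.513 3.095 2.849
vertex 2.522 1.093 2.559
endloop
endfacet
facet normal 0.027 -0.744 0.667
outer loop
vertex 4.107 0.425 1.751
vertex 3.547 2.149 3.696
vertex 2.522 1.093 2.559
endloop
endfacet
facet normal -0.834 0.351 0.425
outer loop
vertex 2.522 1.093 2.559
vertex 3.513 3.095 2.849
vertex 2.488 2.039 1.711
endloop
endfacet
facet normal -0.551 -0.568 -0.611
outer loop
vertex 2.488 2.039 1.711
vertex 4.107 0.425 1.751
vertex 2.522 1.093 2.559
endloop
endfacet
facet normal 0.551 0.568 0.612
outer loop
vertex 3.547 2.149 3.696
vertex 5.098 2.427 2.041
vertex 3.513 3.095 2.849
endloop
endfacet
facet normal 0.026 -0.744 0.667
outer loop
vertex 5.132 1.481 2.889
vertex 3.547 2.149 3.696
vertex 4.107 0.425 1.751
endloop
endfacet
facet normal 0.551 0.568 0.612
outer loop
vertex 5.132 1.481 2.889
vertex 5.098 2.427 2.041
vertex 3.547 2.149 3.696
endloop
endfacet
facet normal -0.026 0.744 -0.667
outer loop
vertex 3.513 3.095 2.849
vertex 5.098 2.427 2.041
vertex 2.488 2.039 1.711
endloop
endfacet
facet normal -0.551 -0.568 -0.612
outer loop
vertex 4.073 1.371 0.904
vertex 4.107 0.425 1.751
vertex 2.488 2.039 1.711
endloop
endfacet
facet normal -0.026 0.744 -0.667
outer loop
vertex 2.488 2.039 1.711
vertex 5.098 2.427 2.041
vertex 4.073 1.371 0.904
endloop
endfacet
facet normal 0.834 -0.351 -0.426
outer loop
vertex 4.073 1.371 0.904
vertex 5.132 1.481 2.889
vertex 4.107 0.425 1.751
endloop
endfacet
facet normal 0.834 -0.351 -0.425
outer loop
vertex 5.098 2.427 2.041
vertex 5.132 1.481 2.889
vertex 4.073 1.371 0.904
endloop
endfacet
facet normal 0.593 0.539 -0.598
outer loop
vertex -1.063 -3.901 -1.999
vertex -1.622 -3.556 -2.242
vertex -1.278 -3.314 -1.683
endloop
endfacet
facet normal 0.745 -0.084 0.662
outer loop
vertex -1.063 -3.901 -1.999
vertex -1.278 -3.314 -1.683
vertex -1.839 -4.608 -1.215
endloop
endfacet
facet normal 0.746 -0.084 0.661
outer loop
vertex -1.839 -4.608 -1.215
vertex -1.278 -3.314 -1.683
vertex -2.053 -4.022 -0.899
endloop
endfacet
facet normal -0.592 -0.539 0.599
outer loop
vertex -1.839 -4.608 -1.215
vertex -2.053 -4.022 -0.899
vertex -2.398 -4.264 -1.458
endloop
endfacet
facet normal 0.592 0.541 -0.598
outer loop
vertex -1.278 -3.314 -1.683
vertex -1.622 -3.556 -2.242
vertex -1.837 -2.97 -1.925
endloop
endfacet
facet normal 0.107 0.683 0.723
outer loop
vertex -1.278 -3.314 -1.683
vertex -1.837 -2.97 -1.925
vertex -2.053 -4.022 -0.899
endloop
endfacet
facet normal 0.108 0.683 0.723
outer loop
vertex -2.053 -4.022 -0.899
vertex -1.837 -2.97 -1.925
vertex -2.612 -3.677 -1.141
endloop
endfacet
facet normal -0.592 -0.539 0.599
outer loop
vertex -2.053 -4.022 -0.899
vertex -2.612 -3.677 -1.141
vertex -2.398 -4.264 -1.458
endloop
endfacet
facet normal 0.592 0.541 -0.597
outer loop
vertex -1.837 -2.97 -1.925
vertex -1.622 -3.556 -2.242
vertex -2.181 -3.212 -2.485
endloop
endfacet
facet normal -0.639 0.767 0.061
outer loop
vertex -1.837 -2.97 -1.925
vertex -2.181 -3.212 -2.485
vertex -2.612 -3.677 -1.141
endloop
endfacet
facet normal -0.638 0.768 0.061
outer loop
vertex -2.612 -3.677 -1.141
vertex -2.181 -3.212 -2.485
vertex -2.957 -3.919 -1.701
endloop
endfacet
facet normal -0.593 -0.539 0.598
outer loop
vertex -2.612 -3.677 -1.141
vertex -2.957 -3.919 -1.701
vertex -2.398 -4.264 -1.458
endloop
endfacet
facet normal 0.592 0.539 -0.599
outer loop
vertex -2.181 -3.212 -2.485
vertex -1.622 -3.556 -2.242
vertex -1.967 -3.798 -2.801
endloop
endfacet
facet normal -0.745 0.085 -0.661
outer loop
vertex -2.181 -3.212 -2.485
vertex -1.967 -3.798 -2.801
vertex -2.957 -3.919 -1.701
endloop
endfacet
facet normal -0.745 0.083 -0.662
outer loop
vertex -2.957 -3.919 -1.701
vertex -1.967 -3.798 -2.801
vertex -2.742 -4.506 -2.017
endloop
endfacet
facet normal -0.593 -0.539 0.598
outer loop
vertex -2.957 -3.919 -1.701
vertex -2.742 -4.506 -2.017
vertex -2.398 -4.264 -1.458
endloop
endfacet
facet normal 0.592 0.539 -0.599
outer loop
vertex -1.967 -3.798 -2.801
vertex -1.622 -3.556 -2.242
vertex -1.408 -4.143 -2.559
endloop
endfacet
facet normal -0.108 -0.682 -0.723
outer loop
vertex -1.967 -3.798 -2.801
vertex -1.408 -4.143 -2.559
vertex -2.742 -4.506 -2.017
endloop
endfacet
facet normal -0.108 -0.683 -0.722
outer loop
vertex -2.742 -4.506 -2.017
vertex -1.408 -4.143 -2.559
vertex -2.183 -4.85 -1.775
endloop
endfacet
facet normal -0.592 -0.541 0.598
outer loop
vertex -2.742 -4.506 -2.017
vertex -2.183 -4.85 -1.775
vertex -2.398 -4.264 -1.458
endloop
endfacet
facet normal 0.593 0.539 -0.598
outer loop
vertex -1.408 -4.143 -2.559
vertex -1.622 -3.556 -2.242
vertex -1.063 -3.901 -1.999
endloop
endfacet
facet normal 0.638 -0.768 -0.061
outer loop
vertex -1.408 -4.143 -2.559
vertex -1.063 -3.901 -1.999
vertex -2.183 -4.85 -1.775
endloop
endfacet
facet normal 0.638 -0.767 -0.060
outer loop
vertex -2.183 -4.85 -1.775
vertex -1.063 -3.901 -1.999
vertex -1.839 -4.608 -1.215
endloop
endfacet
facet normal -0.592 -0.541 0.597
outer loop
vertex -2.183 -4.85 -1.775
vertex -1.839 -4.608 -1.215
vertex -2.398 -4.264 -1.458
endloop
endfacet

endsolid


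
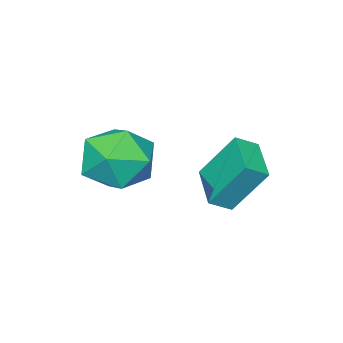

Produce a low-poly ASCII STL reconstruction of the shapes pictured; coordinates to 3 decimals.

solid 
facet normal 0.223 0.661 0.716
outer loop
vertex 3.591 0.593 0.097
vertex 3.565 -0.329 0.957
vertex 4.643 -0.05 0.363
endloop
endfacet
facet normal 0.503 0.860 0.089
outer loop
vertex 3.591 0.593 0.097
vertex 4.643 -0.05 0.363
vertex 4.365 0.237 -0.834
endloop
endfacet
facet normal -0.031 0.925 -0.380
outer loop
vertex 3.591 0.593 0.097
vertex 4.365 0.237 -0.834
vertex 3.116 0.135 -0.979
endloop
endfacet
facet normal -0.641 0.767 -0.044
outer loop
vertex 3.591 0.593 0.097
vertex 3.116 0.135 -0.979
vertex 2.622 -0.215 0.128
endloop
endfacet
facet normal -0.484 0.604 0.633
outer loop
vertex 3.591 0.593 0.097
vertex 2.622 -0.215 0.128
vertex 3.565 -0.329 0.957
endloop
endfacet
facet normal 0.932 0.336 -0.136
outer loop
vertex 4.365 0.237 -0.834
vertex 4.643 -0.05 0.363
vertex 4.818 -0.905 -0.548
endloop
endfacet
facet normal 0.479 0.016 0.877
outer loop
vertex 4.643 -0.05 0.363
vertex 3.565 -0.329 0.957
vertex 4.324 -1.255 0.559
endloop
endfacet
facet normal -0.664 -0.077 0.744
outer loop
vertex 3.565 -0.329 0.957
vertex 2.622 -0.215 0.128
vertex 3.075 -1.357 0.414
endloop
endfacet
facet normal -0.918 0.186 -0.351
outer loop
vertex 2.622 -0.215 0.128
vertex 3.116 0.135 -0.979
vertex 2.797 -1.07 -0.783
endloop
endfacet
facet normal 0.068 0.440 -0.895
outer loop
vertex 3.116 0.135 -0.979
vertex 4.365 0.237 -0.834
vertex 3.875 -0.791 -1.377
endloop
endfacet
facet normal 0.641 -0.767 0.044
outer loop
vertex 3.849 -1.713 -0.517
vertex 4.818 -0.905 -0.548
vertex 4.324 -1.255 0.559
endloop
endfacet
facet normal 0.031 -0.925 0.380
outer loop
vertex 3.849 -1.713 -0.517
vertex 4.324 -1.255 0.559
vertex 3.075 -1.357 0.414
endloop
endfacet
facet normal -0.503 -0.860 -0.089
outer loop
vertex 3.849 -1.713 -0.517
vertex 3.075 -1.357 0.414
vertex 2.797 -1.07 -0.783
endloop
endfacet
facet normal -0.223 -0.661 -0.716
outer loop
vertex 3.849 -1.713 -0.517
vertex 2.797 -1.07 -0.783
vertex 3.875 -0.791 -1.377
endloop
endfacet
facet normal 0.484 -0.604 -0.633
outer loop
vertex 3.849 -1.713 -0.517
vertex 3.875 -0.791 -1.377
vertex 4.818 -0.905 -0.548
endloop
endfacet
facet normal 0.918 -0.186 0.351
outer loop
vertex 4.324 -1.255 0.559
vertex 4.818 -0.905 -0.548
vertex 4.643 -0.05 0.363
endloop
endfacet
facet normal -0.068 -0.440 0.895
outer loop
vertex 3.075 -1.357 0.414
vertex 4.324 -1.255 0.559
vertex 3.565 -0.329 0.957
endloop
endfacet
facet normal -0.932 -0.336 0.136
outer loop
vertex 2.797 -1.07 -0.783
vertex 3.075 -1.357 0.414
vertex 2.622 -0.215 0.128
endloop
endfacet
facet normal -0.479 -0.016 -0.877
outer loop
vertex 3.875 -0.791 -1.377
vertex 2.797 -1.07 -0.783
vertex 3.116 0.135 -0.979
endloop
endfacet
facet normal 0.664 0.077 -0.744
outer loop
vertex 4.818 -0.905 -0.548
vertex 3.875 -0.791 -1.377
vertex 4.365 0.237 -0.834
endloop
endfacet
facet normal -0.286 0.473 0.834
outer loop
vertex 1.046 1.476 0.371
vertex 1.958 2.697 -0.008
vertex 0.421 1.817 -0.037
endloop
endfacet
facet normal -0.581 -0.777 0.241
outer loop
vertex 0.962 0.923 -1.612
vertex 1.046 1.476 0.371
vertex 0.421 1.817 -0.037
endloop
endfacet
facet normal -0.287 0.473 0.833
outer loop
vertex 0.421 1.817 -0.037
vertex 1.958 2.697 -0.008
vertex 1.333 3.037 -0.416
endloop
endfacet
facet normal -0.762 0.415 -0.497
outer loop
vertex 1.333 3.037 -0.416
vertex 0.962 0.923 -1.612
vertex 0.421 1.817 -0.037
endloop
endfacet
facet normal 0.762 -0.415 0.497
outer loop
vertex 1.046 1.476 0.371
vertex 2.499 1.803 -1.583
vertex 1.958 2.697 -0.008
endloop
endfacet
facet normal -0.581 -0.778 0.241
outer loop
vertex 1.587 0.583 -1.204
vertex 1.046 1.476 0.371
vertex 0.962 0.923 -1.612
endloop
endfacet
facet normal 0.762 -0.415 0.497
outer loop
vertex 1.587 0.583 -1.204
vertex 2.499 1.803 -1.583
vertex 1.046 1.476 0.371
endloop
endfacet
facet normal 0.581 0.777 -0.242
outer loop
vertex 1.958 2.697 -0.008
vertex 2.499 1.803 -1.583
vertex 1.333 3.037 -0.416
endloop
endfacet
facet normal -0.762 0.415 -0.497
outer loop
vertex 1.874 2.144 -1.991
vertex 0.962 0.923 -1.612
vertex 1.333 3.037 -0.416
endloop
endfacet
facet normal 0.581 0.777 -0.241
outer loop
vertex 1.333 3.037 -0.416
vertex 2.499 1.803 -1.583
vertex 1.874 2.144 -1.991
endloop
endfacet
facet normal 0.287 -0.473 -0.833
outer loop
vertex 1.874 2.144 -1.991
vertex 1.587 0.583 -1.204
vertex 0.962 0.923 -1.612
endloop
endfacet
facet normal 0.286 -0.473 -0.833
outer loop
vertex 2.499 1.803 -1.583
vertex 1.587 0.583 -1.204
vertex 1.874 2.144 -1.991
endloop
endfacet

endsolid


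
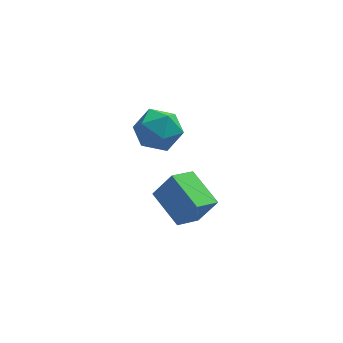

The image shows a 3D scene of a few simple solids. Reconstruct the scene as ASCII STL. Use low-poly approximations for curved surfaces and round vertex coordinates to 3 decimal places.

solid 
facet normal -0.544 0.040 -0.838
outer loop
vertex 2.622 1.944 -2.416
vertex 3.517 2.66 -2.963
vertex 3.432 0.476 -3.013
endloop
endfacet
facet normal -0.705 -0.564 0.431
outer loop
vertex 4.183 0.42 -1.857
vertex 2.622 1.944 -2.416
vertex 3.432 0.476 -3.013
endloop
endfacet
facet normal -0.545 0.040 -0.838
outer loop
vertex 3.432 0.476 -3.013
vertex 3.517 2.66 -2.963
vertex 4.326 1.192 -3.56
endloop
endfacet
facet normal 0.455 -0.825 -0.336
outer loop
vertex 4.326 1.192 -3.56
vertex 4.183 0.42 -1.857
vertex 3.432 0.476 -3.013
endloop
endfacet
facet normal -0.455 0.825 0.335
outer loop
vertex 2.622 1.944 -2.416
vertex 4.268 2.604 -1.807
vertex 3.517 2.66 -2.963
endloop
endfacet
facet normal -0.705 -0.564 0.431
outer loop
vertex 3.374 1.888 -1.26
vertex 2.622 1.944 -2.416
vertex 4.183 0.42 -1.857
endloop
endfacet
facet normal -0.455 0.825 0.336
outer loop
vertex 3.374 1.888 -1.26
vertex 4.268 2.604 -1.807
vertex 2.622 1.944 -2.416
endloop
endfacet
facet normal 0.705 0.564 -0.431
outer loop
vertex 3.517 2.66 -2.963
vertex 4.268 2.604 -1.807
vertex 4.326 1.192 -3.56
endloop
endfacet
facet normal 0.455 -0.825 -0.336
outer loop
vertex 5.078 1.136 -2.404
vertex 4.183 0.42 -1.857
vertex 4.326 1.192 -3.56
endloop
endfacet
facet normal 0.704 0.564 -0.431
outer loop
vertex 4.326 1.192 -3.56
vertex 4.268 2.604 -1.807
vertex 5.078 1.136 -2.404
endloop
endfacet
facet normal 0.545 -0.041 0.838
outer loop
vertex 5.078 1.136 -2.404
vertex 3.374 1.888 -1.26
vertex 4.183 0.42 -1.857
endloop
endfacet
facet normal 0.545 -0.040 0.838
outer loop
vertex 4.268 2.604 -1.807
vertex 3.374 1.888 -1.26
vertex 5.078 1.136 -2.404
endloop
endfacet
facet normal -0.959 -0.243 0.146
outer loop
vertex 1.918 2.014 1.825
vertex 2.14 1.017 1.622
vertex 2.198 1.375 2.598
endloop
endfacet
facet normal -0.776 0.319 0.545
outer loop
vertex 1.918 2.014 1.825
vertex 2.198 1.375 2.598
vertex 2.573 2.346 2.563
endloop
endfacet
facet normal -0.542 0.834 0.106
outer loop
vertex 1.918 2.014 1.825
vertex 2.573 2.346 2.563
vertex 2.748 2.587 1.565
endloop
endfacet
facet normal -0.582 0.588 -0.562
outer loop
vertex 1.918 2.014 1.825
vertex 2.748 2.587 1.565
vertex 2.48 1.766 0.984
endloop
endfacet
facet normal -0.839 -0.077 -0.538
outer loop
vertex 1.918 2.014 1.825
vertex 2.48 1.766 0.984
vertex 2.14 1.017 1.622
endloop
endfacet
facet normal -0.232 0.124 0.965
outer loop
vertex 2.573 2.346 2.563
vertex 2.198 1.375 2.598
vertex 3.2 1.554 2.816
endloop
endfacet
facet normal -0.529 -0.786 0.320
outer loop
vertex 2.198 1.375 2.598
vertex 2.14 1.017 1.622
vertex 2.932 0.733 2.235
endloop
endfacet
facet normal -0.336 -0.518 -0.787
outer loop
vertex 2.14 1.017 1.622
vertex 2.48 1.766 0.984
vertex 3.107 0.974 1.237
endloop
endfacet
facet normal 0.080 0.558 -0.826
outer loop
vertex 2.48 1.766 0.984
vertex 2.748 2.587 1.565
vertex 3.482 1.945 1.202
endloop
endfacet
facet normal 0.144 0.956 0.256
outer loop
vertex 2.748 2.587 1.565
vertex 2.573 2.346 2.563
vertex 3.54 2.303 2.178
endloop
endfacet
facet normal 0.582 -0.588 0.562
outer loop
vertex 3.762 1.306 1.975
vertex 3.2 1.554 2.816
vertex 2.932 0.733 2.235
endloop
endfacet
facet normal 0.542 -0.834 -0.106
outer loop
vertex 3.762 1.306 1.975
vertex 2.932 0.733 2.235
vertex 3.107 0.974 1.237
endloop
endfacet
facet normal 0.776 -0.319 -0.545
outer loop
vertex 3.762 1.306 1.975
vertex 3.107 0.974 1.237
vertex 3.482 1.945 1.202
endloop
endfacet
facet normal 0.959 0.243 -0.146
outer loop
vertex 3.762 1.306 1.975
vertex 3.482 1.945 1.202
vertex 3.54 2.303 2.178
endloop
endfacet
facet normal 0.839 0.077 0.538
outer loop
vertex 3.762 1.306 1.975
vertex 3.54 2.303 2.178
vertex 3.2 1.554 2.816
endloop
endfacet
facet normal -0.080 -0.558 0.826
outer loop
vertex 2.932 0.733 2.235
vertex 3.2 1.554 2.816
vertex 2.198 1.375 2.598
endloop
endfacet
facet normal -0.144 -0.956 -0.256
outer loop
vertex 3.107 0.974 1.237
vertex 2.932 0.733 2.235
vertex 2.14 1.017 1.622
endloop
endfacet
facet normal 0.232 -0.124 -0.965
outer loop
vertex 3.482 1.945 1.202
vertex 3.107 0.974 1.237
vertex 2.48 1.766 0.984
endloop
endfacet
facet normal 0.529 0.786 -0.320
outer loop
vertex 3.54 2.303 2.178
vertex 3.482 1.945 1.202
vertex 2.748 2.587 1.565
endloop
endfacet
facet normal 0.336 0.518 0.787
outer loop
vertex 3.2 1.554 2.816
vertex 3.54 2.303 2.178
vertex 2.573 2.346 2.563
endloop
endfacet

endsolid


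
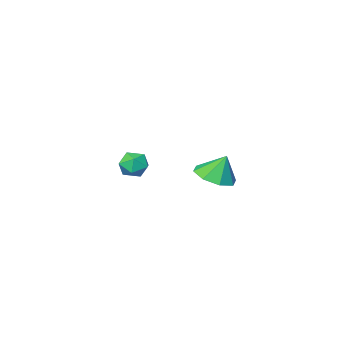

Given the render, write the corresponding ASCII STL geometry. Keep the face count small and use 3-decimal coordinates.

solid 
facet normal 0.290 -0.266 -0.919
outer loop
vertex -1.573 0.858 -3.636
vertex -2.427 0.422 -3.779
vertex -2.08 1.315 -3.928
endloop
endfacet
facet normal 0.379 0.759 0.530
outer loop
vertex -1.573 0.858 -3.636
vertex -2.08 1.315 -3.928
vertex -2.793 0.758 -2.621
endloop
endfacet
facet normal 0.290 -0.266 -0.919
outer loop
vertex -2.08 1.315 -3.928
vertex -2.427 0.422 -3.779
vertex -2.79 1.249 -4.133
endloop
endfacet
facet normal -0.175 0.937 0.304
outer loop
vertex -2.08 1.315 -3.928
vertex -2.79 1.249 -4.133
vertex -2.793 0.758 -2.621
endloop
endfacet
facet normal 0.291 -0.266 -0.919
outer loop
vertex -2.79 1.249 -4.133
vertex -2.427 0.422 -3.779
vertex -3.288 0.698 -4.131
endloop
endfacet
facet normal -0.725 0.656 0.212
outer loop
vertex -2.79 1.249 -4.133
vertex -3.288 0.698 -4.131
vertex -2.793 0.758 -2.621
endloop
endfacet
facet normal 0.290 -0.267 -0.919
outer loop
vertex -3.288 0.698 -4.131
vertex -2.427 0.422 -3.779
vertex -3.282 -0.014 -3.922
endloop
endfacet
facet normal -0.948 0.082 0.307
outer loop
vertex -3.288 0.698 -4.131
vertex -3.282 -0.014 -3.922
vertex -2.793 0.758 -2.621
endloop
endfacet
facet normal 0.290 -0.266 -0.919
outer loop
vertex -3.282 -0.014 -3.922
vertex -2.427 0.422 -3.779
vertex -2.775 -0.471 -3.63
endloop
endfacet
facet normal -0.714 -0.450 0.536
outer loop
vertex -3.282 -0.014 -3.922
vertex -2.775 -0.471 -3.63
vertex -2.793 0.758 -2.621
endloop
endfacet
facet normal 0.290 -0.266 -0.919
outer loop
vertex -2.775 -0.471 -3.63
vertex -2.427 0.422 -3.779
vertex -2.065 -0.405 -3.425
endloop
endfacet
facet normal -0.162 -0.628 0.762
outer loop
vertex -2.775 -0.471 -3.63
vertex -2.065 -0.405 -3.425
vertex -2.793 0.758 -2.621
endloop
endfacet
facet normal 0.290 -0.267 -0.919
outer loop
vertex -2.065 -0.405 -3.425
vertex -2.427 0.422 -3.779
vertex -1.567 0.146 -3.428
endloop
endfacet
facet normal 0.389 -0.347 0.854
outer loop
vertex -2.065 -0.405 -3.425
vertex -1.567 0.146 -3.428
vertex -2.793 0.758 -2.621
endloop
endfacet
facet normal 0.290 -0.266 -0.919
outer loop
vertex -1.567 0.146 -3.428
vertex -2.427 0.422 -3.779
vertex -1.573 0.858 -3.636
endloop
endfacet
facet normal 0.612 0.227 0.758
outer loop
vertex -1.567 0.146 -3.428
vertex -1.573 0.858 -3.636
vertex -2.793 0.758 -2.621
endloop
endfacet
facet normal -0.840 0.492 0.230
outer loop
vertex 2.09 2.686 -1.424
vertex 2.31 2.761 -0.781
vertex 2.459 3.235 -1.25
endloop
endfacet
facet normal -0.665 0.592 -0.456
outer loop
vertex 2.09 2.686 -1.424
vertex 2.459 3.235 -1.25
vertex 2.58 2.915 -1.842
endloop
endfacet
facet normal -0.635 -0.049 -0.771
outer loop
vertex 2.09 2.686 -1.424
vertex 2.58 2.915 -1.842
vertex 2.505 2.244 -1.738
endloop
endfacet
facet normal -0.791 -0.544 -0.280
outer loop
vertex 2.09 2.686 -1.424
vertex 2.505 2.244 -1.738
vertex 2.338 2.149 -1.082
endloop
endfacet
facet normal -0.918 -0.208 0.338
outer loop
vertex 2.09 2.686 -1.424
vertex 2.338 2.149 -1.082
vertex 2.31 2.761 -0.781
endloop
endfacet
facet normal -0.012 0.879 -0.477
outer loop
vertex 2.58 2.915 -1.842
vertex 2.459 3.235 -1.25
vertex 3.102 3.131 -1.458
endloop
endfacet
facet normal -0.294 0.717 0.631
outer loop
vertex 2.459 3.235 -1.25
vertex 2.31 2.761 -0.781
vertex 2.935 3.036 -0.802
endloop
endfacet
facet normal -0.421 -0.416 0.806
outer loop
vertex 2.31 2.761 -0.781
vertex 2.338 2.149 -1.082
vertex 2.86 2.365 -0.698
endloop
endfacet
facet normal -0.217 -0.957 -0.194
outer loop
vertex 2.338 2.149 -1.082
vertex 2.505 2.244 -1.738
vertex 2.981 2.045 -1.29
endloop
endfacet
facet normal 0.036 -0.157 -0.987
outer loop
vertex 2.505 2.244 -1.738
vertex 2.58 2.915 -1.842
vertex 3.13 2.519 -1.759
endloop
endfacet
facet normal 0.791 0.544 0.280
outer loop
vertex 3.35 2.594 -1.116
vertex 3.102 3.131 -1.458
vertex 2.935 3.036 -0.802
endloop
endfacet
facet normal 0.635 0.049 0.771
outer loop
vertex 3.35 2.594 -1.116
vertex 2.935 3.036 -0.802
vertex 2.86 2.365 -0.698
endloop
endfacet
facet normal 0.665 -0.592 0.456
outer loop
vertex 3.35 2.594 -1.116
vertex 2.86 2.365 -0.698
vertex 2.981 2.045 -1.29
endloop
endfacet
facet normal 0.840 -0.492 -0.230
outer loop
vertex 3.35 2.594 -1.116
vertex 2.981 2.045 -1.29
vertex 3.13 2.519 -1.759
endloop
endfacet
facet normal 0.918 0.208 -0.338
outer loop
vertex 3.35 2.594 -1.116
vertex 3.13 2.519 -1.759
vertex 3.102 3.131 -1.458
endloop
endfacet
facet normal 0.217 0.957 0.194
outer loop
vertex 2.935 3.036 -0.802
vertex 3.102 3.131 -1.458
vertex 2.459 3.235 -1.25
endloop
endfacet
facet normal -0.036 0.157 0.987
outer loop
vertex 2.86 2.365 -0.698
vertex 2.935 3.036 -0.802
vertex 2.31 2.761 -0.781
endloop
endfacet
facet normal 0.012 -0.879 0.477
outer loop
vertex 2.981 2.045 -1.29
vertex 2.86 2.365 -0.698
vertex 2.338 2.149 -1.082
endloop
endfacet
facet normal 0.294 -0.717 -0.631
outer loop
vertex 3.13 2.519 -1.759
vertex 2.981 2.045 -1.29
vertex 2.505 2.244 -1.738
endloop
endfacet
facet normal 0.421 0.416 -0.806
outer loop
vertex 3.102 3.131 -1.458
vertex 3.13 2.519 -1.759
vertex 2.58 2.915 -1.842
endloop
endfacet

endsolid


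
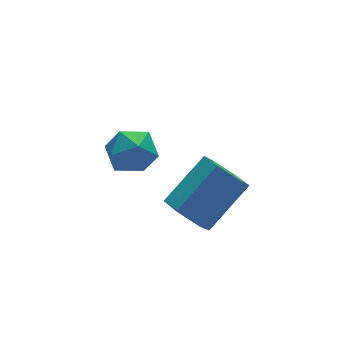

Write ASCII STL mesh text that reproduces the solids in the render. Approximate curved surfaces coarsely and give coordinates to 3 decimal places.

solid 
facet normal -0.512 -0.733 0.447
outer loop
vertex -0.176 3.185 1.946
vertex 0.353 2.534 1.485
vertex 0.633 2.86 2.34
endloop
endfacet
facet normal -0.482 -0.153 0.863
outer loop
vertex -0.176 3.185 1.946
vertex 0.633 2.86 2.34
vertex 0.419 3.791 2.386
endloop
endfacet
facet normal -0.770 0.391 0.504
outer loop
vertex -0.176 3.185 1.946
vertex 0.419 3.791 2.386
vertex 0.006 4.041 1.56
endloop
endfacet
facet normal -0.980 0.148 -0.134
outer loop
vertex -0.176 3.185 1.946
vertex 0.006 4.041 1.56
vertex -0.035 3.264 1.003
endloop
endfacet
facet normal -0.820 -0.547 -0.168
outer loop
vertex -0.176 3.185 1.946
vertex -0.035 3.264 1.003
vertex 0.353 2.534 1.485
endloop
endfacet
facet normal 0.206 -0.001 0.979
outer loop
vertex 0.419 3.791 2.386
vertex 0.633 2.86 2.34
vertex 1.315 3.516 2.197
endloop
endfacet
facet normal 0.157 -0.939 0.306
outer loop
vertex 0.633 2.86 2.34
vertex 0.353 2.534 1.485
vertex 1.274 2.739 1.64
endloop
endfacet
facet normal -0.341 -0.637 -0.691
outer loop
vertex 0.353 2.534 1.485
vertex -0.035 3.264 1.003
vertex 0.861 2.989 0.814
endloop
endfacet
facet normal -0.601 0.486 -0.634
outer loop
vertex -0.035 3.264 1.003
vertex 0.006 4.041 1.56
vertex 0.647 3.92 0.86
endloop
endfacet
facet normal -0.263 0.879 0.397
outer loop
vertex 0.006 4.041 1.56
vertex 0.419 3.791 2.386
vertex 0.927 4.246 1.715
endloop
endfacet
facet normal 0.980 -0.148 0.134
outer loop
vertex 1.456 3.595 1.254
vertex 1.315 3.516 2.197
vertex 1.274 2.739 1.64
endloop
endfacet
facet normal 0.770 -0.391 -0.504
outer loop
vertex 1.456 3.595 1.254
vertex 1.274 2.739 1.64
vertex 0.861 2.989 0.814
endloop
endfacet
facet normal 0.482 0.153 -0.863
outer loop
vertex 1.456 3.595 1.254
vertex 0.861 2.989 0.814
vertex 0.647 3.92 0.86
endloop
endfacet
facet normal 0.512 0.733 -0.447
outer loop
vertex 1.456 3.595 1.254
vertex 0.647 3.92 0.86
vertex 0.927 4.246 1.715
endloop
endfacet
facet normal 0.820 0.547 0.168
outer loop
vertex 1.456 3.595 1.254
vertex 0.927 4.246 1.715
vertex 1.315 3.516 2.197
endloop
endfacet
facet normal 0.601 -0.486 0.634
outer loop
vertex 1.274 2.739 1.64
vertex 1.315 3.516 2.197
vertex 0.633 2.86 2.34
endloop
endfacet
facet normal 0.263 -0.879 -0.397
outer loop
vertex 0.861 2.989 0.814
vertex 1.274 2.739 1.64
vertex 0.353 2.534 1.485
endloop
endfacet
facet normal -0.206 0.001 -0.979
outer loop
vertex 0.647 3.92 0.86
vertex 0.861 2.989 0.814
vertex -0.035 3.264 1.003
endloop
endfacet
facet normal -0.157 0.939 -0.306
outer loop
vertex 0.927 4.246 1.715
vertex 0.647 3.92 0.86
vertex 0.006 4.041 1.56
endloop
endfacet
facet normal 0.341 0.637 0.691
outer loop
vertex 1.315 3.516 2.197
vertex 0.927 4.246 1.715
vertex 0.419 3.791 2.386
endloop
endfacet
facet normal -0.784 -0.195 -0.590
outer loop
vertex 1.251 -0.715 1.021
vertex 0.779 -0.127 1.454
vertex 1.243 0.115 0.758
endloop
endfacet
facet normal 0.621 -0.231 -0.749
outer loop
vertex 1.251 -0.715 1.021
vertex 1.243 0.115 0.758
vertex 2.834 -0.322 2.213
endloop
endfacet
facet normal 0.622 -0.230 -0.749
outer loop
vertex 2.834 -0.322 2.213
vertex 1.243 0.115 0.758
vertex 2.825 0.508 1.951
endloop
endfacet
facet normal 0.783 0.195 0.590
outer loop
vertex 2.834 -0.322 2.213
vertex 2.825 0.508 1.951
vertex 2.361 0.267 2.646
endloop
endfacet
facet normal -0.784 -0.195 -0.590
outer loop
vertex 1.243 0.115 0.758
vertex 0.779 -0.127 1.454
vertex 0.77 0.703 1.192
endloop
endfacet
facet normal 0.302 0.711 -0.635
outer loop
vertex 1.243 0.115 0.758
vertex 0.77 0.703 1.192
vertex 2.825 0.508 1.951
endloop
endfacet
facet normal 0.302 0.711 -0.636
outer loop
vertex 2.825 0.508 1.951
vertex 0.77 0.703 1.192
vertex 2.353 1.096 2.384
endloop
endfacet
facet normal 0.783 0.194 0.590
outer loop
vertex 2.825 0.508 1.951
vertex 2.353 1.096 2.384
vertex 2.361 0.267 2.646
endloop
endfacet
facet normal -0.783 -0.195 -0.590
outer loop
vertex 0.77 0.703 1.192
vertex 0.779 -0.127 1.454
vertex 0.306 0.462 1.887
endloop
endfacet
facet normal -0.319 0.941 0.113
outer loop
vertex 0.77 0.703 1.192
vertex 0.306 0.462 1.887
vertex 2.353 1.096 2.384
endloop
endfacet
facet normal -0.319 0.941 0.113
outer loop
vertex 2.353 1.096 2.384
vertex 0.306 0.462 1.887
vertex 1.889 0.855 3.079
endloop
endfacet
facet normal 0.783 0.194 0.590
outer loop
vertex 2.353 1.096 2.384
vertex 1.889 0.855 3.079
vertex 2.361 0.267 2.646
endloop
endfacet
facet normal -0.783 -0.195 -0.590
outer loop
vertex 0.306 0.462 1.887
vertex 0.779 -0.127 1.454
vertex 0.315 -0.368 2.149
endloop
endfacet
facet normal -0.621 0.230 0.749
outer loop
vertex 0.306 0.462 1.887
vertex 0.315 -0.368 2.149
vertex 1.889 0.855 3.079
endloop
endfacet
facet normal -0.622 0.231 0.748
outer loop
vertex 1.889 0.855 3.079
vertex 0.315 -0.368 2.149
vertex 1.897 0.025 3.342
endloop
endfacet
facet normal 0.784 0.195 0.590
outer loop
vertex 1.889 0.855 3.079
vertex 1.897 0.025 3.342
vertex 2.361 0.267 2.646
endloop
endfacet
facet normal -0.783 -0.194 -0.590
outer loop
vertex 0.315 -0.368 2.149
vertex 0.779 -0.127 1.454
vertex 0.787 -0.956 1.716
endloop
endfacet
facet normal -0.303 -0.711 0.635
outer loop
vertex 0.315 -0.368 2.149
vertex 0.787 -0.956 1.716
vertex 1.897 0.025 3.342
endloop
endfacet
facet normal -0.302 -0.711 0.635
outer loop
vertex 1.897 0.025 3.342
vertex 0.787 -0.956 1.716
vertex 2.37 -0.563 2.908
endloop
endfacet
facet normal 0.784 0.195 0.590
outer loop
vertex 1.897 0.025 3.342
vertex 2.37 -0.563 2.908
vertex 2.361 0.267 2.646
endloop
endfacet
facet normal -0.783 -0.194 -0.590
outer loop
vertex 0.787 -0.956 1.716
vertex 0.779 -0.127 1.454
vertex 1.251 -0.715 1.021
endloop
endfacet
facet normal 0.319 -0.941 -0.113
outer loop
vertex 0.787 -0.956 1.716
vertex 1.251 -0.715 1.021
vertex 2.37 -0.563 2.908
endloop
endfacet
facet normal 0.319 -0.941 -0.113
outer loop
vertex 2.37 -0.563 2.908
vertex 1.251 -0.715 1.021
vertex 2.834 -0.322 2.213
endloop
endfacet
facet normal 0.783 0.195 0.590
outer loop
vertex 2.37 -0.563 2.908
vertex 2.834 -0.322 2.213
vertex 2.361 0.267 2.646
endloop
endfacet

endsolid


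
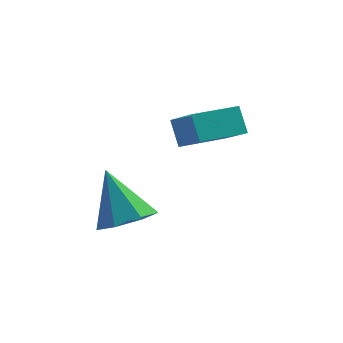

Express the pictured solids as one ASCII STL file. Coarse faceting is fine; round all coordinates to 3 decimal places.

solid 
facet normal 0.414 -0.315 -0.854
outer loop
vertex -0.49 1.165 -4.162
vertex -1.242 0.976 -4.457
vertex -0.826 1.692 -4.519
endloop
endfacet
facet normal 0.545 0.680 0.491
outer loop
vertex -0.49 1.165 -4.162
vertex -0.826 1.692 -4.519
vertex -1.938 1.504 -3.023
endloop
endfacet
facet normal 0.414 -0.315 -0.854
outer loop
vertex -0.826 1.692 -4.519
vertex -1.242 0.976 -4.457
vertex -1.476 1.68 -4.83
endloop
endfacet
facet normal -0.058 0.995 0.082
outer loop
vertex -0.826 1.692 -4.519
vertex -1.476 1.68 -4.83
vertex -1.938 1.504 -3.023
endloop
endfacet
facet normal 0.415 -0.315 -0.854
outer loop
vertex -1.476 1.68 -4.83
vertex -1.242 0.976 -4.457
vertex -1.949 1.138 -4.86
endloop
endfacet
facet normal -0.744 0.656 -0.126
outer loop
vertex -1.476 1.68 -4.83
vertex -1.949 1.138 -4.86
vertex -1.938 1.504 -3.023
endloop
endfacet
facet normal 0.415 -0.314 -0.854
outer loop
vertex -1.949 1.138 -4.86
vertex -1.242 0.976 -4.457
vertex -1.89 0.474 -4.587
endloop
endfacet
facet normal -0.997 -0.080 0.022
outer loop
vertex -1.949 1.138 -4.86
vertex -1.89 0.474 -4.587
vertex -1.938 1.504 -3.023
endloop
endfacet
facet normal 0.415 -0.314 -0.854
outer loop
vertex -1.89 0.474 -4.587
vertex -1.242 0.976 -4.457
vertex -1.343 0.188 -4.216
endloop
endfacet
facet normal -0.626 -0.660 0.415
outer loop
vertex -1.89 0.474 -4.587
vertex -1.343 0.188 -4.216
vertex -1.938 1.504 -3.023
endloop
endfacet
facet normal 0.414 -0.314 -0.854
outer loop
vertex -1.343 0.188 -4.216
vertex -1.242 0.976 -4.457
vertex -0.719 0.496 -4.027
endloop
endfacet
facet normal 0.090 -0.646 0.758
outer loop
vertex -1.343 0.188 -4.216
vertex -0.719 0.496 -4.027
vertex -1.938 1.504 -3.023
endloop
endfacet
facet normal 0.414 -0.314 -0.854
outer loop
vertex -0.719 0.496 -4.027
vertex -1.242 0.976 -4.457
vertex -0.49 1.165 -4.162
endloop
endfacet
facet normal 0.610 -0.049 0.791
outer loop
vertex -0.719 0.496 -4.027
vertex -0.49 1.165 -4.162
vertex -1.938 1.504 -3.023
endloop
endfacet
facet normal -0.354 0.434 0.829
outer loop
vertex -0.035 2.715 -1.421
vertex 0.99 3.651 -1.473
vertex -0.765 3.474 -2.13
endloop
endfacet
facet normal -0.737 -0.674 0.037
outer loop
vertex -0.45 3.089 -2.867
vertex -0.035 2.715 -1.421
vertex -0.765 3.474 -2.13
endloop
endfacet
facet normal -0.354 0.433 0.829
outer loop
vertex -0.765 3.474 -2.13
vertex 0.99 3.651 -1.473
vertex 0.26 4.411 -2.182
endloop
endfacet
facet normal -0.575 0.598 -0.558
outer loop
vertex 0.26 4.411 -2.182
vertex -0.45 3.089 -2.867
vertex -0.765 3.474 -2.13
endloop
endfacet
facet normal 0.575 -0.598 0.558
outer loop
vertex -0.035 2.715 -1.421
vertex 1.305 3.266 -2.21
vertex 0.99 3.651 -1.473
endloop
endfacet
facet normal -0.738 -0.674 0.038
outer loop
vertex 0.28 2.329 -2.158
vertex -0.035 2.715 -1.421
vertex -0.45 3.089 -2.867
endloop
endfacet
facet normal 0.575 -0.598 0.559
outer loop
vertex 0.28 2.329 -2.158
vertex 1.305 3.266 -2.21
vertex -0.035 2.715 -1.421
endloop
endfacet
facet normal 0.738 0.674 -0.037
outer loop
vertex 0.99 3.651 -1.473
vertex 1.305 3.266 -2.21
vertex 0.26 4.411 -2.182
endloop
endfacet
facet normal -0.575 0.598 -0.559
outer loop
vertex 0.575 4.025 -2.919
vertex -0.45 3.089 -2.867
vertex 0.26 4.411 -2.182
endloop
endfacet
facet normal 0.738 0.674 -0.038
outer loop
vertex 0.26 4.411 -2.182
vertex 1.305 3.266 -2.21
vertex 0.575 4.025 -2.919
endloop
endfacet
facet normal 0.354 -0.433 -0.829
outer loop
vertex 0.575 4.025 -2.919
vertex 0.28 2.329 -2.158
vertex -0.45 3.089 -2.867
endloop
endfacet
facet normal 0.354 -0.433 -0.829
outer loop
vertex 1.305 3.266 -2.21
vertex 0.28 2.329 -2.158
vertex 0.575 4.025 -2.919
endloop
endfacet

endsolid


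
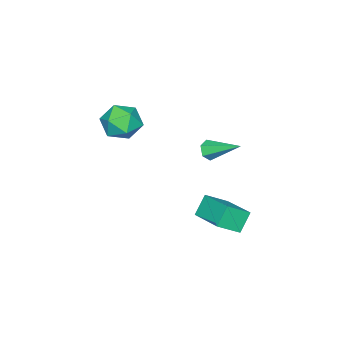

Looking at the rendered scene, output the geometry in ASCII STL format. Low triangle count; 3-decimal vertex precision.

solid 
facet normal -0.689 0.472 -0.550
outer loop
vertex -0.407 2.429 -1.259
vertex 0.353 4.119 -0.759
vertex 0.285 2.385 -2.164
endloop
endfacet
facet normal -0.396 -0.881 -0.260
outer loop
vertex 1.167 1.781 -1.461
vertex -0.407 2.429 -1.259
vertex 0.285 2.385 -2.164
endloop
endfacet
facet normal -0.689 0.472 -0.549
outer loop
vertex 0.285 2.385 -2.164
vertex 0.353 4.119 -0.759
vertex 1.045 4.076 -1.664
endloop
endfacet
facet normal 0.607 -0.038 -0.794
outer loop
vertex 1.045 4.076 -1.664
vertex 1.167 1.781 -1.461
vertex 0.285 2.385 -2.164
endloop
endfacet
facet normal -0.607 0.038 0.794
outer loop
vertex -0.407 2.429 -1.259
vertex 1.235 3.515 -0.056
vertex 0.353 4.119 -0.759
endloop
endfacet
facet normal -0.396 -0.880 -0.261
outer loop
vertex 0.475 1.824 -0.556
vertex -0.407 2.429 -1.259
vertex 1.167 1.781 -1.461
endloop
endfacet
facet normal -0.607 0.038 0.794
outer loop
vertex 0.475 1.824 -0.556
vertex 1.235 3.515 -0.056
vertex -0.407 2.429 -1.259
endloop
endfacet
facet normal 0.395 0.881 0.261
outer loop
vertex 0.353 4.119 -0.759
vertex 1.235 3.515 -0.056
vertex 1.045 4.076 -1.664
endloop
endfacet
facet normal 0.607 -0.038 -0.794
outer loop
vertex 1.927 3.471 -0.961
vertex 1.167 1.781 -1.461
vertex 1.045 4.076 -1.664
endloop
endfacet
facet normal 0.396 0.880 0.260
outer loop
vertex 1.045 4.076 -1.664
vertex 1.235 3.515 -0.056
vertex 1.927 3.471 -0.961
endloop
endfacet
facet normal 0.689 -0.472 0.549
outer loop
vertex 1.927 3.471 -0.961
vertex 0.475 1.824 -0.556
vertex 1.167 1.781 -1.461
endloop
endfacet
facet normal 0.689 -0.472 0.550
outer loop
vertex 1.235 3.515 -0.056
vertex 0.475 1.824 -0.556
vertex 1.927 3.471 -0.961
endloop
endfacet
facet normal -0.881 0.472 -0.021
outer loop
vertex 0.631 -1.361 2.793
vertex 0.194 -2.196 2.35
vertex 0.216 -2.108 3.387
endloop
endfacet
facet normal -0.487 0.693 0.532
outer loop
vertex 0.631 -1.361 2.793
vertex 0.216 -2.108 3.387
vertex 1.124 -1.675 3.654
endloop
endfacet
facet normal 0.127 0.953 0.275
outer loop
vertex 0.631 -1.361 2.793
vertex 1.124 -1.675 3.654
vertex 1.663 -1.495 2.782
endloop
endfacet
facet normal 0.111 0.893 -0.436
outer loop
vertex 0.631 -1.361 2.793
vertex 1.663 -1.495 2.782
vertex 1.089 -1.817 1.976
endloop
endfacet
facet normal -0.511 0.596 -0.619
outer loop
vertex 0.631 -1.361 2.793
vertex 1.089 -1.817 1.976
vertex 0.194 -2.196 2.35
endloop
endfacet
facet normal -0.334 0.125 0.934
outer loop
vertex 1.124 -1.675 3.654
vertex 0.216 -2.108 3.387
vertex 0.991 -2.703 3.744
endloop
endfacet
facet normal -0.972 -0.233 0.040
outer loop
vertex 0.216 -2.108 3.387
vertex 0.194 -2.196 2.35
vertex 0.417 -3.025 2.938
endloop
endfacet
facet normal -0.373 -0.033 -0.927
outer loop
vertex 0.194 -2.196 2.35
vertex 1.089 -1.817 1.976
vertex 0.956 -2.845 2.066
endloop
endfacet
facet normal 0.634 0.448 -0.630
outer loop
vertex 1.089 -1.817 1.976
vertex 1.663 -1.495 2.782
vertex 1.864 -2.412 2.333
endloop
endfacet
facet normal 0.658 0.545 0.519
outer loop
vertex 1.663 -1.495 2.782
vertex 1.124 -1.675 3.654
vertex 1.886 -2.324 3.37
endloop
endfacet
facet normal -0.111 -0.893 0.436
outer loop
vertex 1.449 -3.159 2.927
vertex 0.991 -2.703 3.744
vertex 0.417 -3.025 2.938
endloop
endfacet
facet normal -0.127 -0.953 -0.275
outer loop
vertex 1.449 -3.159 2.927
vertex 0.417 -3.025 2.938
vertex 0.956 -2.845 2.066
endloop
endfacet
facet normal 0.487 -0.693 -0.532
outer loop
vertex 1.449 -3.159 2.927
vertex 0.956 -2.845 2.066
vertex 1.864 -2.412 2.333
endloop
endfacet
facet normal 0.881 -0.472 0.021
outer loop
vertex 1.449 -3.159 2.927
vertex 1.864 -2.412 2.333
vertex 1.886 -2.324 3.37
endloop
endfacet
facet normal 0.511 -0.596 0.619
outer loop
vertex 1.449 -3.159 2.927
vertex 1.886 -2.324 3.37
vertex 0.991 -2.703 3.744
endloop
endfacet
facet normal -0.634 -0.448 0.630
outer loop
vertex 0.417 -3.025 2.938
vertex 0.991 -2.703 3.744
vertex 0.216 -2.108 3.387
endloop
endfacet
facet normal -0.658 -0.545 -0.519
outer loop
vertex 0.956 -2.845 2.066
vertex 0.417 -3.025 2.938
vertex 0.194 -2.196 2.35
endloop
endfacet
facet normal 0.334 -0.125 -0.934
outer loop
vertex 1.864 -2.412 2.333
vertex 0.956 -2.845 2.066
vertex 1.089 -1.817 1.976
endloop
endfacet
facet normal 0.972 0.233 -0.040
outer loop
vertex 1.886 -2.324 3.37
vertex 1.864 -2.412 2.333
vertex 1.663 -1.495 2.782
endloop
endfacet
facet normal 0.373 0.033 0.927
outer loop
vertex 0.991 -2.703 3.744
vertex 1.886 -2.324 3.37
vertex 1.124 -1.675 3.654
endloop
endfacet
facet normal 0.094 -0.882 -0.463
outer loop
vertex 1.451 2.755 2.7
vertex 1.24 2.507 3.13
vertex 0.917 2.681 2.733
endloop
endfacet
facet normal -0.138 0.666 -0.733
outer loop
vertex 1.451 2.755 2.7
vertex 0.917 2.681 2.733
vertex 1.08 4.033 3.93
endloop
endfacet
facet normal 0.091 -0.883 -0.461
outer loop
vertex 0.917 2.681 2.733
vertex 1.24 2.507 3.13
vertex 0.706 2.434 3.164
endloop
endfacet
facet normal -0.908 0.334 -0.253
outer loop
vertex 0.917 2.681 2.733
vertex 0.706 2.434 3.164
vertex 1.08 4.033 3.93
endloop
endfacet
facet normal 0.091 -0.882 -0.463
outer loop
vertex 0.706 2.434 3.164
vertex 1.24 2.507 3.13
vertex 1.028 2.259 3.561
endloop
endfacet
facet normal -0.794 -0.101 0.599
outer loop
vertex 0.706 2.434 3.164
vertex 1.028 2.259 3.561
vertex 1.08 4.033 3.93
endloop
endfacet
facet normal 0.093 -0.882 -0.462
outer loop
vertex 1.028 2.259 3.561
vertex 1.24 2.507 3.13
vertex 1.562 2.333 3.527
endloop
endfacet
facet normal 0.091 -0.205 0.974
outer loop
vertex 1.028 2.259 3.561
vertex 1.562 2.333 3.527
vertex 1.08 4.033 3.93
endloop
endfacet
facet normal 0.093 -0.882 -0.462
outer loop
vertex 1.562 2.333 3.527
vertex 1.24 2.507 3.13
vertex 1.773 2.581 3.096
endloop
endfacet
facet normal 0.860 0.127 0.494
outer loop
vertex 1.562 2.333 3.527
vertex 1.773 2.581 3.096
vertex 1.08 4.033 3.93
endloop
endfacet
facet normal 0.093 -0.882 -0.463
outer loop
vertex 1.773 2.581 3.096
vertex 1.24 2.507 3.13
vertex 1.451 2.755 2.7
endloop
endfacet
facet normal 0.745 0.562 -0.359
outer loop
vertex 1.773 2.581 3.096
vertex 1.451 2.755 2.7
vertex 1.08 4.033 3.93
endloop
endfacet

endsolid
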